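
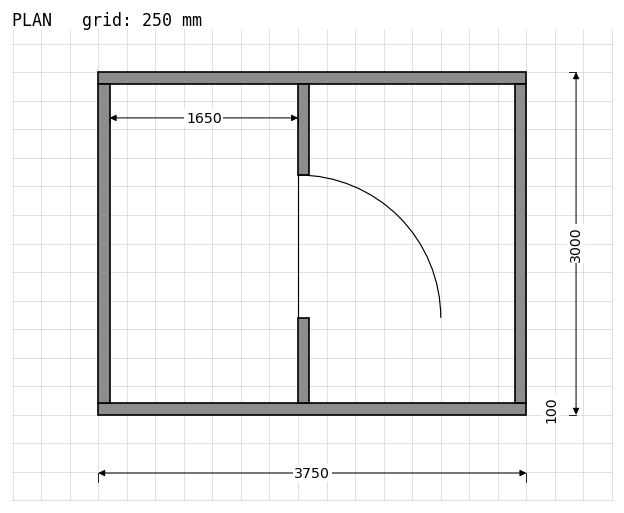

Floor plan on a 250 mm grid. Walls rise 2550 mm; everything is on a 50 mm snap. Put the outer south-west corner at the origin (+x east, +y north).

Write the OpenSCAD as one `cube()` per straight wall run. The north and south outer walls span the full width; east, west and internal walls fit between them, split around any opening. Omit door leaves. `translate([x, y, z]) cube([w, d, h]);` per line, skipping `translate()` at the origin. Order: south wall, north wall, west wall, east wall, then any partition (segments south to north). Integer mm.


cube([3750, 100, 2550]);
translate([0, 2900, 0]) cube([3750, 100, 2550]);
translate([0, 100, 0]) cube([100, 2800, 2550]);
translate([3650, 100, 0]) cube([100, 2800, 2550]);
translate([1750, 100, 0]) cube([100, 750, 2550]);
translate([1750, 2100, 0]) cube([100, 800, 2550]);


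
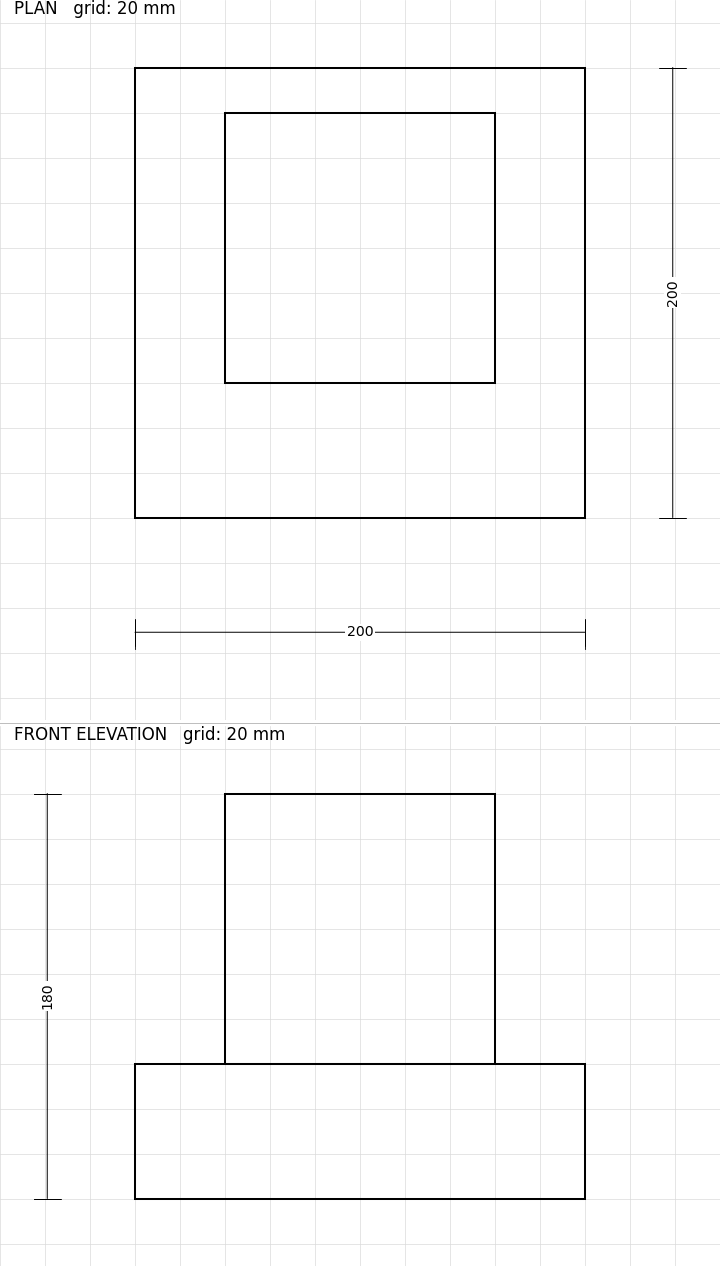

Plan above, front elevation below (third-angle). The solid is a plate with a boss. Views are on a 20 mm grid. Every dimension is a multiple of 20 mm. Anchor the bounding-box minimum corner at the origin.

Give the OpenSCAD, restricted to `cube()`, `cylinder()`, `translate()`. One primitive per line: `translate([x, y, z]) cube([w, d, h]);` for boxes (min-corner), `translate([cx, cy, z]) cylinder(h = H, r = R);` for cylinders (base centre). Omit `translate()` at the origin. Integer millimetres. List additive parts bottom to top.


cube([200, 200, 60]);
translate([40, 60, 60]) cube([120, 120, 120]);


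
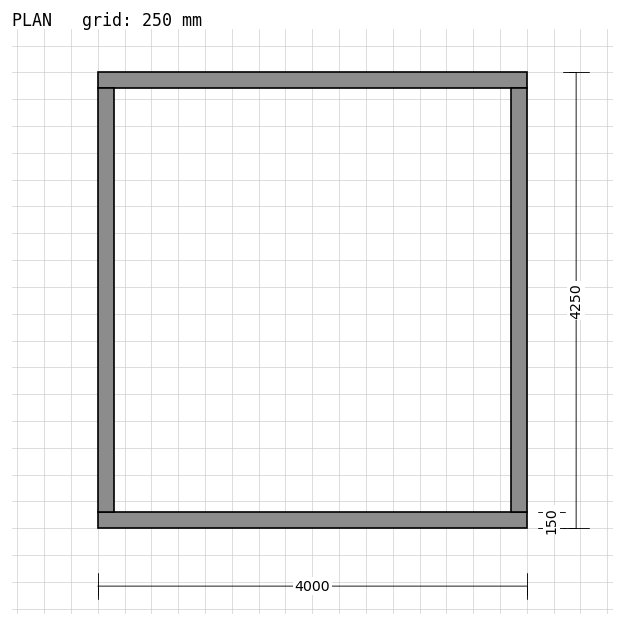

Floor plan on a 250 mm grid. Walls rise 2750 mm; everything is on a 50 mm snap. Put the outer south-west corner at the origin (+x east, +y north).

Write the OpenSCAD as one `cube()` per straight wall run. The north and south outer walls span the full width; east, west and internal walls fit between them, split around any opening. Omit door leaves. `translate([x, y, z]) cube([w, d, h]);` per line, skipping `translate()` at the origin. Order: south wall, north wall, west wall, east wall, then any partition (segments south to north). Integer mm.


cube([4000, 150, 2750]);
translate([0, 4100, 0]) cube([4000, 150, 2750]);
translate([0, 150, 0]) cube([150, 3950, 2750]);
translate([3850, 150, 0]) cube([150, 3950, 2750]);


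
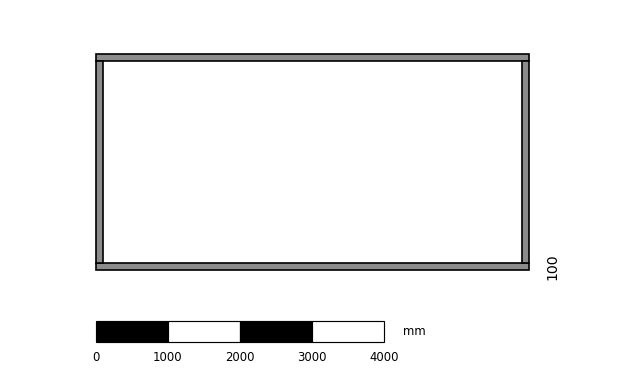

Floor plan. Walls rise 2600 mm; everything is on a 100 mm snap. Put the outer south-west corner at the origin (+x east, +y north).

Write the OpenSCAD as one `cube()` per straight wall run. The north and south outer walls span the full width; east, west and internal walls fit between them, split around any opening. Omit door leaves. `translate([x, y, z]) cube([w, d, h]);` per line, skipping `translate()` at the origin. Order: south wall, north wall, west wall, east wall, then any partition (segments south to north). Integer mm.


cube([6000, 100, 2600]);
translate([0, 2900, 0]) cube([6000, 100, 2600]);
translate([0, 100, 0]) cube([100, 2800, 2600]);
translate([5900, 100, 0]) cube([100, 2800, 2600]);


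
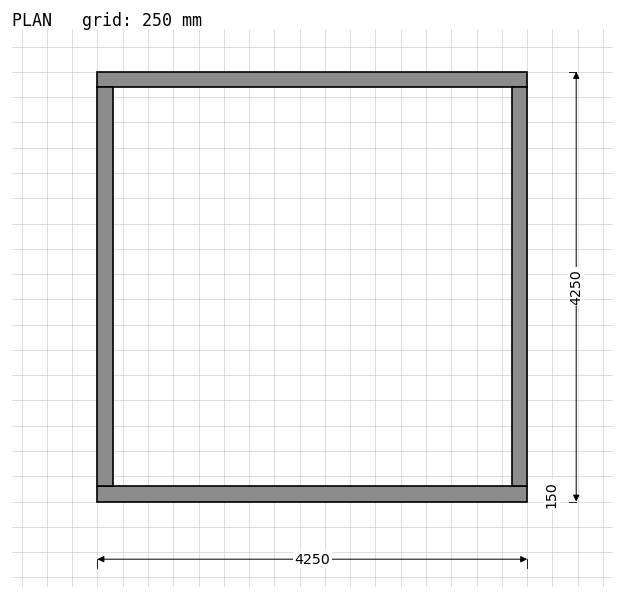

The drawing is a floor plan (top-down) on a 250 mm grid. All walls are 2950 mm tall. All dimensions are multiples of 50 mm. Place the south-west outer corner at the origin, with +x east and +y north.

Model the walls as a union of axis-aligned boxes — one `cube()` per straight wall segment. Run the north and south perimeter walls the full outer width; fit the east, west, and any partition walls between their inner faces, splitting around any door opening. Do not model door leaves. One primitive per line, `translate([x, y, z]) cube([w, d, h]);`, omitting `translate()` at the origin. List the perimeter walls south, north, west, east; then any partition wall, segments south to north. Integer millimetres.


cube([4250, 150, 2950]);
translate([0, 4100, 0]) cube([4250, 150, 2950]);
translate([0, 150, 0]) cube([150, 3950, 2950]);
translate([4100, 150, 0]) cube([150, 3950, 2950]);


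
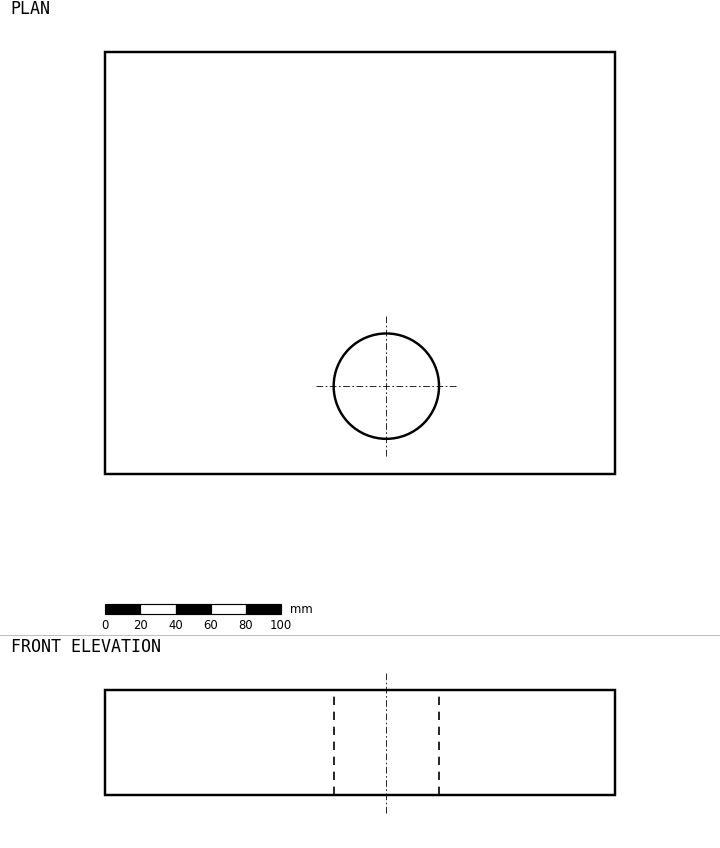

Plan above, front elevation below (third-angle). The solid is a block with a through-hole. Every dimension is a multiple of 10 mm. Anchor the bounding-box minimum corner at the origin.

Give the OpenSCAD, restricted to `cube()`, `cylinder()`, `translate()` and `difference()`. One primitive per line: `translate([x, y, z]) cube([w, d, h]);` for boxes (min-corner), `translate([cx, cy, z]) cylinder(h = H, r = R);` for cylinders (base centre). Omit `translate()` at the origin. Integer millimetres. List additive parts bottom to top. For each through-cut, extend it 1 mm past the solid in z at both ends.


difference() {
  cube([290, 240, 60]);
  translate([160, 50, -1]) cylinder(h = 62, r = 30);
}


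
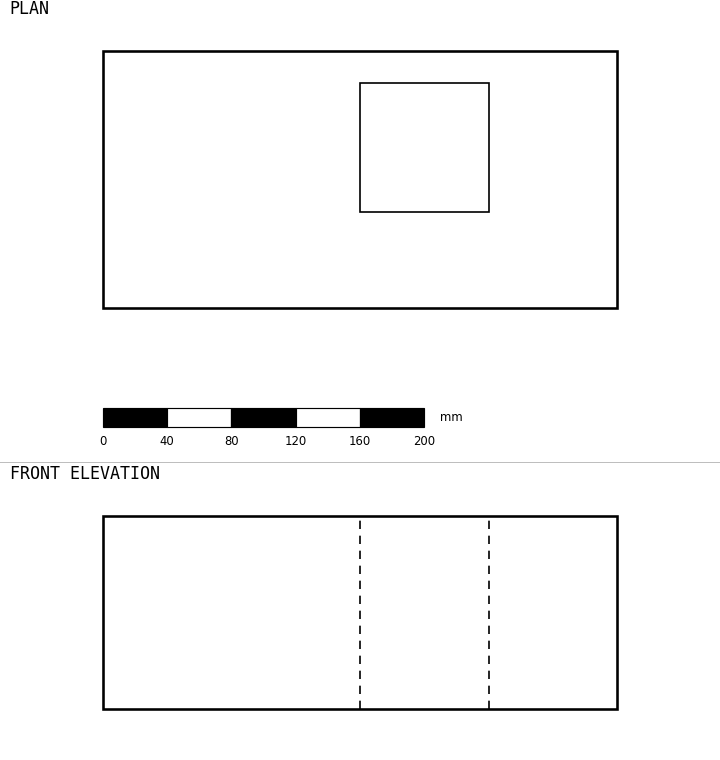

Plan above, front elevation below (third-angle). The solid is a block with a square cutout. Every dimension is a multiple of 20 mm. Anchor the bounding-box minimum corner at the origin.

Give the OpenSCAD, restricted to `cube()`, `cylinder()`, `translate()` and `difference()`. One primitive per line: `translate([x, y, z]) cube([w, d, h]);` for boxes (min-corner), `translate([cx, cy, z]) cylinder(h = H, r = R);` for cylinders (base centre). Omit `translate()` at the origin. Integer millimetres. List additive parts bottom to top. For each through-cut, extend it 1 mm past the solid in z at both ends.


difference() {
  cube([320, 160, 120]);
  translate([160, 60, -1]) cube([80, 80, 122]);
}


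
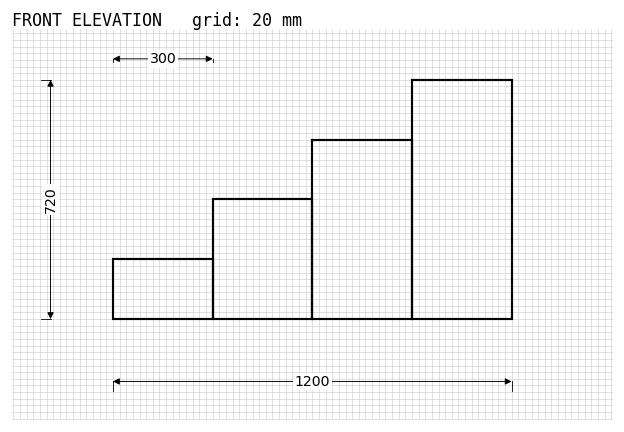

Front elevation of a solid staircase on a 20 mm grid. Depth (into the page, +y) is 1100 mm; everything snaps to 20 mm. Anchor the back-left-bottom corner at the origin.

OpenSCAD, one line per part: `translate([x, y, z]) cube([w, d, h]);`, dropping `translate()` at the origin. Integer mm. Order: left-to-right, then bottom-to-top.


cube([300, 1100, 180]);
translate([300, 0, 0]) cube([300, 1100, 360]);
translate([600, 0, 0]) cube([300, 1100, 540]);
translate([900, 0, 0]) cube([300, 1100, 720]);


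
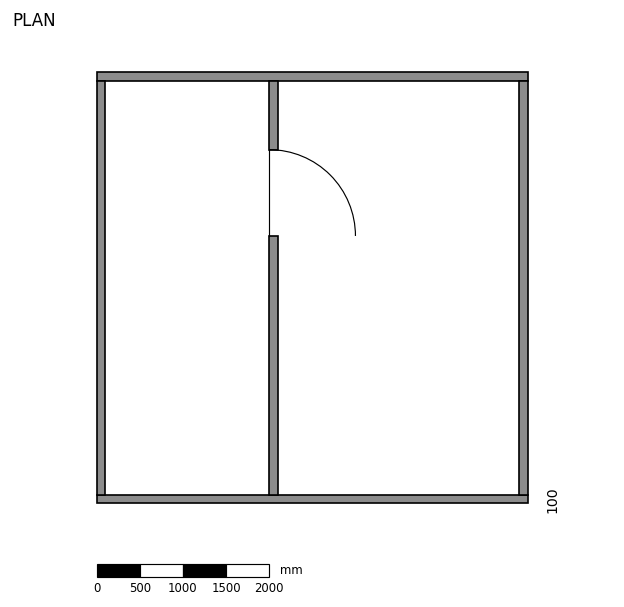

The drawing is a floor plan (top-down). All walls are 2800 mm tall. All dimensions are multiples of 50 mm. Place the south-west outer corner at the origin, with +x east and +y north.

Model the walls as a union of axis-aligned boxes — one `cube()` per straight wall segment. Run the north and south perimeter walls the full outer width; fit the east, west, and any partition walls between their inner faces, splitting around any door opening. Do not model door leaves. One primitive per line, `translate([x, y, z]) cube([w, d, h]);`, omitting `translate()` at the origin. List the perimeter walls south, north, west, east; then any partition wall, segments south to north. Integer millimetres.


cube([5000, 100, 2800]);
translate([0, 4900, 0]) cube([5000, 100, 2800]);
translate([0, 100, 0]) cube([100, 4800, 2800]);
translate([4900, 100, 0]) cube([100, 4800, 2800]);
translate([2000, 100, 0]) cube([100, 3000, 2800]);
translate([2000, 4100, 0]) cube([100, 800, 2800]);


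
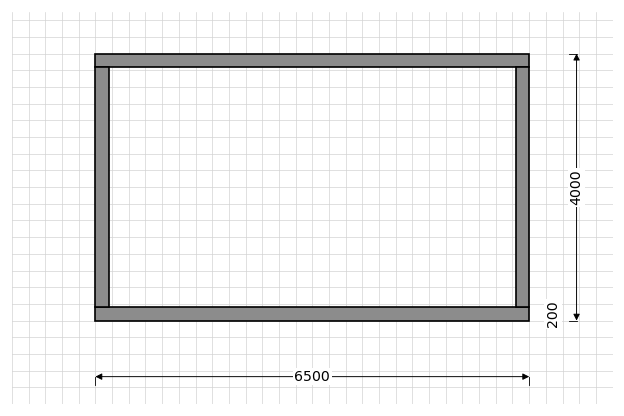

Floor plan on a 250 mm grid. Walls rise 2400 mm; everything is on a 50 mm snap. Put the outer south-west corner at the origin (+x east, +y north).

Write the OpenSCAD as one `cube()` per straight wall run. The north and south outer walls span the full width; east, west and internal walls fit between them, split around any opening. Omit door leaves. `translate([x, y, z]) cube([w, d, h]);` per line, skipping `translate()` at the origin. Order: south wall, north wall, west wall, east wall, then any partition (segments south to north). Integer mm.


cube([6500, 200, 2400]);
translate([0, 3800, 0]) cube([6500, 200, 2400]);
translate([0, 200, 0]) cube([200, 3600, 2400]);
translate([6300, 200, 0]) cube([200, 3600, 2400]);


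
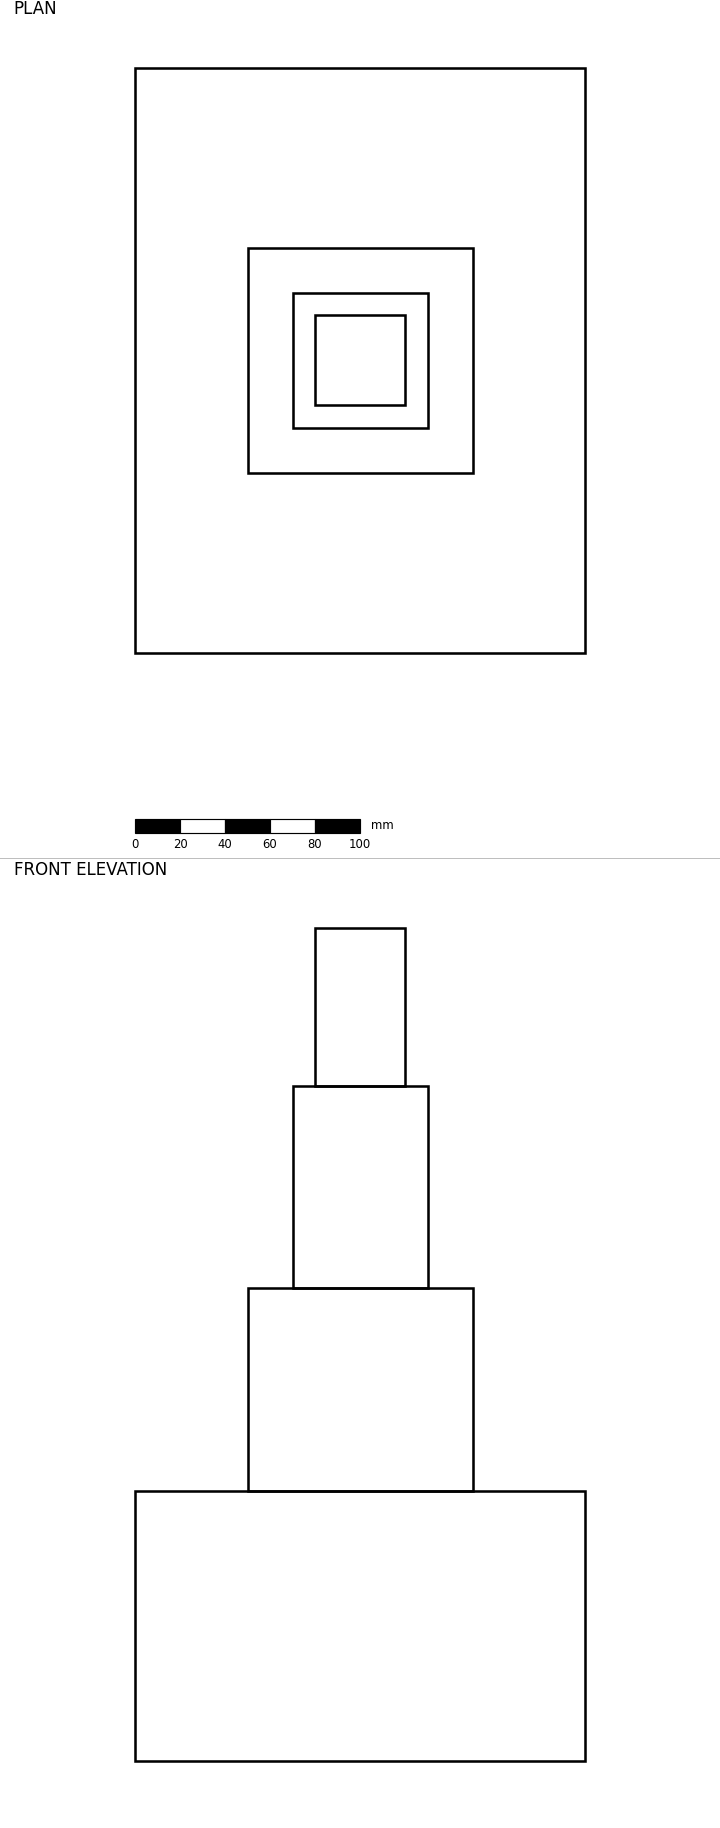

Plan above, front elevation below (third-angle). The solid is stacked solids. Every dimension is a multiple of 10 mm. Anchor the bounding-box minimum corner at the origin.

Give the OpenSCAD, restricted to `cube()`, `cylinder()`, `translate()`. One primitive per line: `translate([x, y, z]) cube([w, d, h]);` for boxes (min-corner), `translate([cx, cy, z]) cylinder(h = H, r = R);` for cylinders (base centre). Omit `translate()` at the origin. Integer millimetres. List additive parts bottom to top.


cube([200, 260, 120]);
translate([50, 80, 120]) cube([100, 100, 90]);
translate([70, 100, 210]) cube([60, 60, 90]);
translate([80, 110, 300]) cube([40, 40, 70]);


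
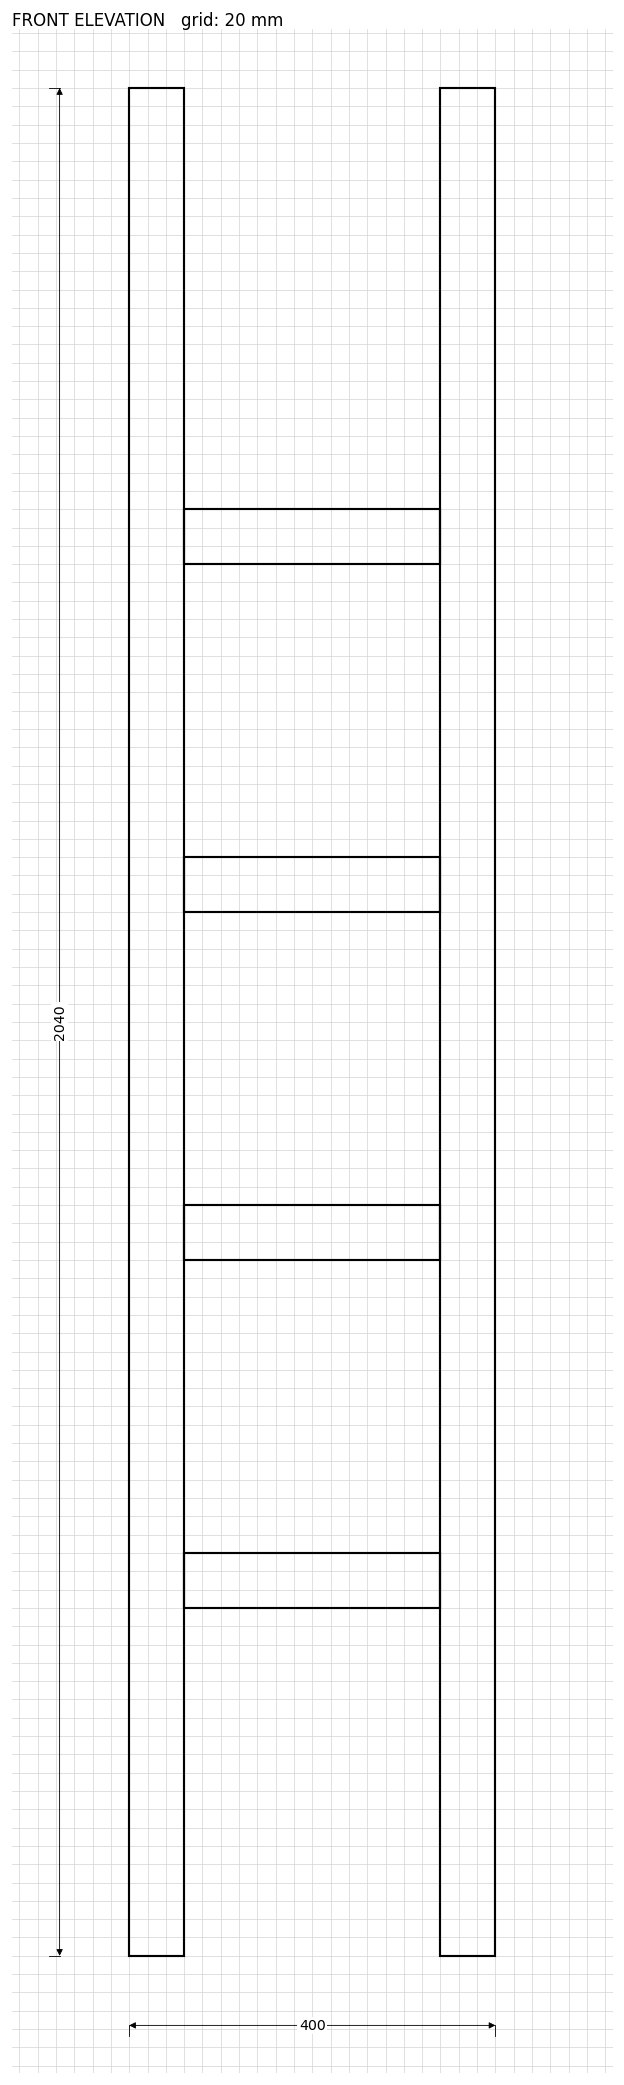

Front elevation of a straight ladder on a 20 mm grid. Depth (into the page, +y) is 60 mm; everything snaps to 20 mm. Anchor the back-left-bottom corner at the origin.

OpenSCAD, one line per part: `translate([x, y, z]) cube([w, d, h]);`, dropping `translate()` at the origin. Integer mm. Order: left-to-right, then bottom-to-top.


cube([60, 60, 2040]);
translate([60, 0, 380]) cube([280, 60, 60]);
translate([60, 0, 760]) cube([280, 60, 60]);
translate([60, 0, 1140]) cube([280, 60, 60]);
translate([60, 0, 1520]) cube([280, 60, 60]);
translate([340, 0, 0]) cube([60, 60, 2040]);


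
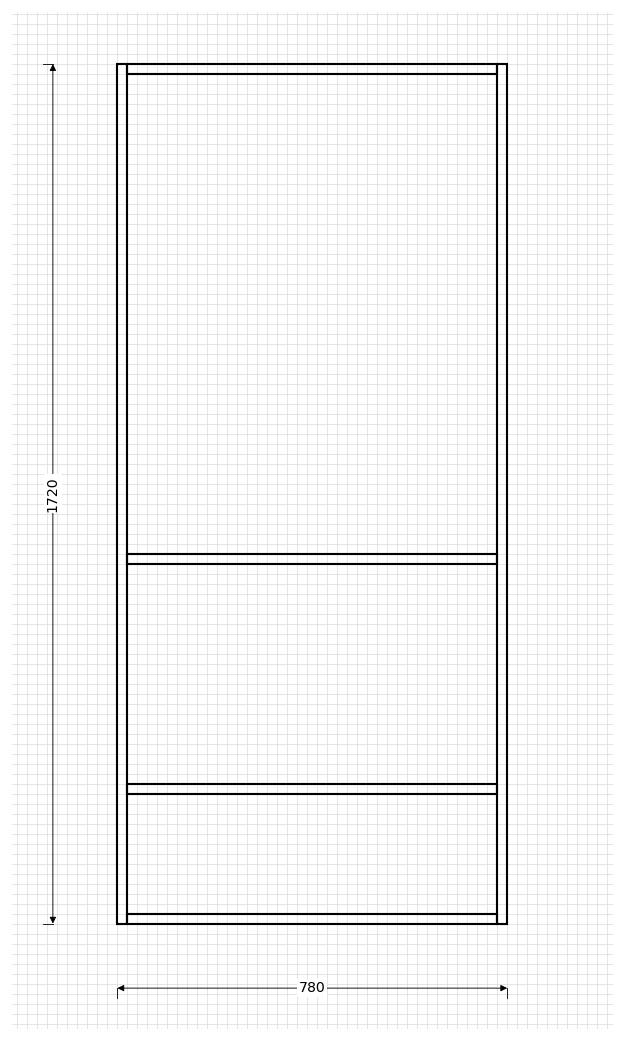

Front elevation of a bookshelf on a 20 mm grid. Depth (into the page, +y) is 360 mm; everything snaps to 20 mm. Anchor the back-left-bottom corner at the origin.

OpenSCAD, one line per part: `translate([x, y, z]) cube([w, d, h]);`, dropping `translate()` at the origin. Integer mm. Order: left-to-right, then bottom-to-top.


cube([20, 360, 1720]);
translate([20, 0, 0]) cube([740, 360, 20]);
translate([20, 0, 260]) cube([740, 360, 20]);
translate([20, 0, 720]) cube([740, 360, 20]);
translate([20, 0, 1700]) cube([740, 360, 20]);
translate([760, 0, 0]) cube([20, 360, 1720]);


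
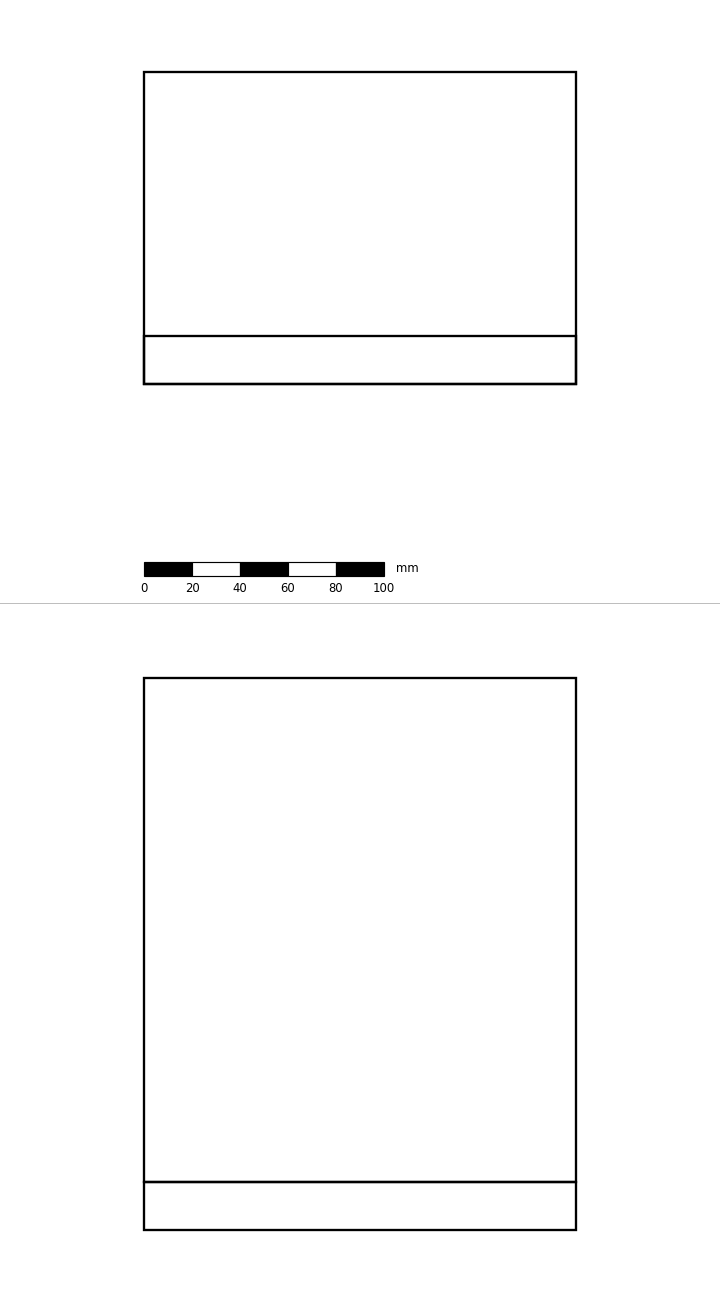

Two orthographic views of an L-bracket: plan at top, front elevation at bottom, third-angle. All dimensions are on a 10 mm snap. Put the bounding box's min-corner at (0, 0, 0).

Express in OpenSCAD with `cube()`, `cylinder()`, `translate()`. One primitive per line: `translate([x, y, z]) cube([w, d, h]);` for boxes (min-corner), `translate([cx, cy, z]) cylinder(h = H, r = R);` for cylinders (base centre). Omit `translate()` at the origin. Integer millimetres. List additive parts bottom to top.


cube([180, 130, 20]);
translate([0, 0, 20]) cube([180, 20, 210]);


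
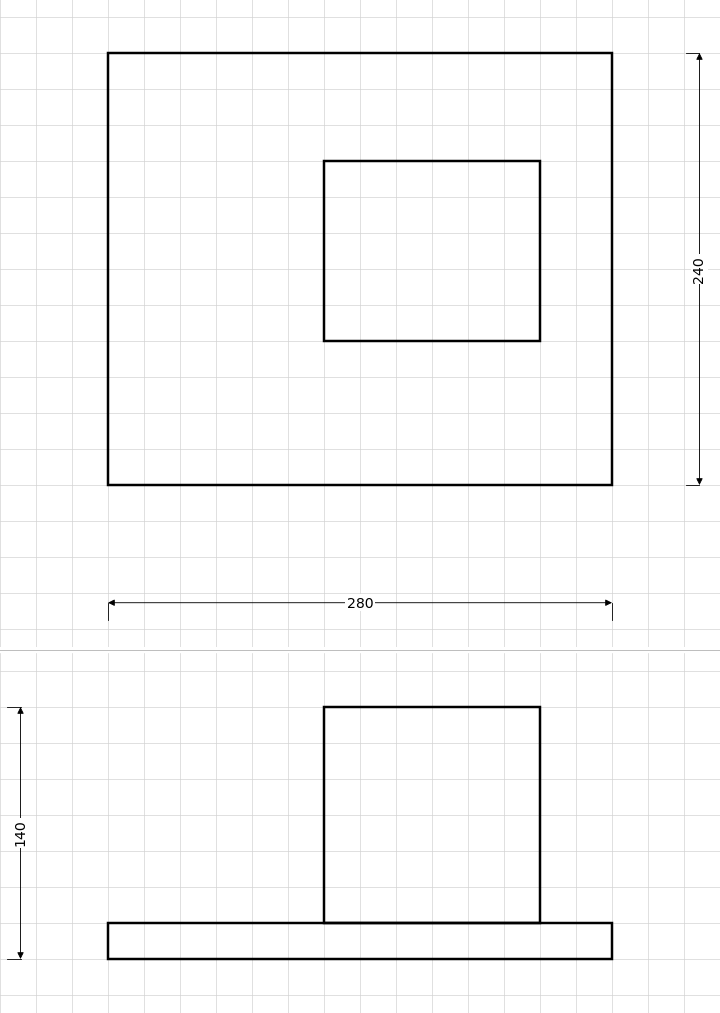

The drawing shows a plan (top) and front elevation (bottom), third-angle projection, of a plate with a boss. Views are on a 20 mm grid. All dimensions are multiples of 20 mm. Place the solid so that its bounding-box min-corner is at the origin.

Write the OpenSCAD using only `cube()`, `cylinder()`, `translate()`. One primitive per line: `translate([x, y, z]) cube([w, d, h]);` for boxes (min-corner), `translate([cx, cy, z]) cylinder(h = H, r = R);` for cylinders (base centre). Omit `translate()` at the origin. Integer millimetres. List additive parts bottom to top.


cube([280, 240, 20]);
translate([120, 80, 20]) cube([120, 100, 120]);


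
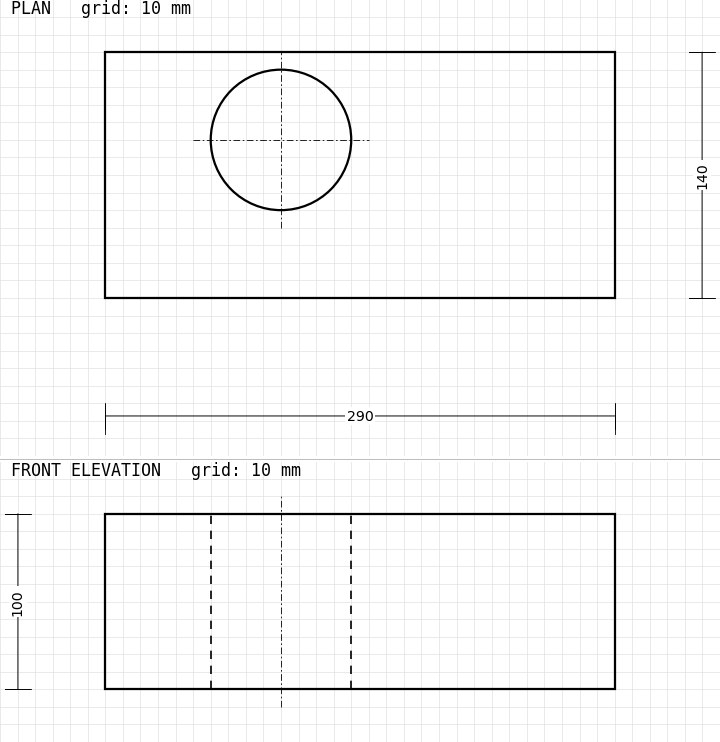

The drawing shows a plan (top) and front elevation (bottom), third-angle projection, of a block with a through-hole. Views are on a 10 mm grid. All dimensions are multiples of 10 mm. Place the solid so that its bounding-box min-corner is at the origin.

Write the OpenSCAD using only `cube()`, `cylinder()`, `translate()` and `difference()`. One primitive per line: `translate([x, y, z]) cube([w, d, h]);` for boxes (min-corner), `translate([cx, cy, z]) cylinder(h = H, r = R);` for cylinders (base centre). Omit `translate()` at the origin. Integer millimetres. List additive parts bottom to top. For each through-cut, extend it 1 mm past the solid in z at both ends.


difference() {
  cube([290, 140, 100]);
  translate([100, 90, -1]) cylinder(h = 102, r = 40);
}


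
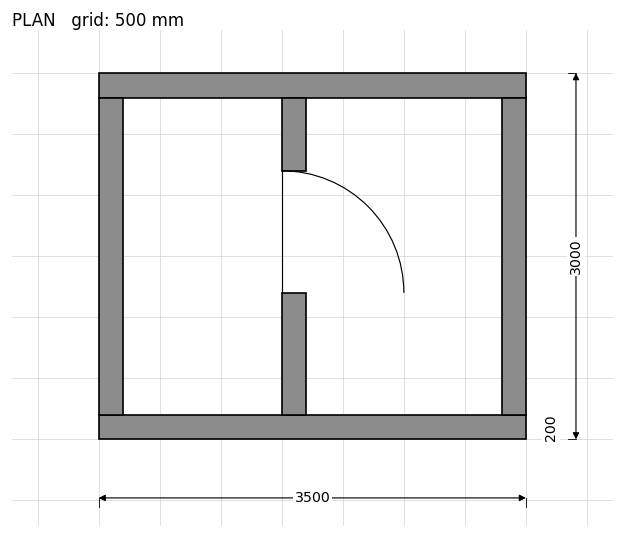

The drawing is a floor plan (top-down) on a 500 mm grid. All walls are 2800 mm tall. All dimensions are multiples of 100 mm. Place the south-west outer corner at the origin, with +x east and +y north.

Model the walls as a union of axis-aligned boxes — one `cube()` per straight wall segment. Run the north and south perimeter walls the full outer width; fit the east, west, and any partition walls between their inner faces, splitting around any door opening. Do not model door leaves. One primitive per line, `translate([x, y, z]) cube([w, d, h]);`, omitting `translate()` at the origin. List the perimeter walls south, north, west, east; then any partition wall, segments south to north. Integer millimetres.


cube([3500, 200, 2800]);
translate([0, 2800, 0]) cube([3500, 200, 2800]);
translate([0, 200, 0]) cube([200, 2600, 2800]);
translate([3300, 200, 0]) cube([200, 2600, 2800]);
translate([1500, 200, 0]) cube([200, 1000, 2800]);
translate([1500, 2200, 0]) cube([200, 600, 2800]);


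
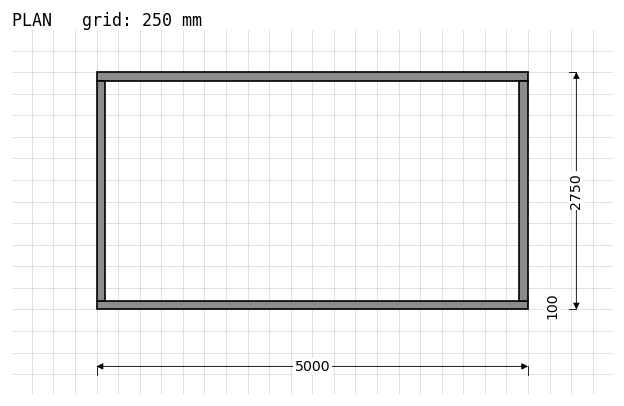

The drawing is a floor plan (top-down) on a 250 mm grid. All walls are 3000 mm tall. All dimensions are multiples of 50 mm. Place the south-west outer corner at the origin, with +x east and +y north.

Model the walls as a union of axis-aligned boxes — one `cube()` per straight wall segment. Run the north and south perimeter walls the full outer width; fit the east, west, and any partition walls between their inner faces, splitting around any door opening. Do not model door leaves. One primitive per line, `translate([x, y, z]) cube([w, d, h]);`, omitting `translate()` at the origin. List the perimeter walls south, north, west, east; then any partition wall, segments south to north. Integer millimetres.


cube([5000, 100, 3000]);
translate([0, 2650, 0]) cube([5000, 100, 3000]);
translate([0, 100, 0]) cube([100, 2550, 3000]);
translate([4900, 100, 0]) cube([100, 2550, 3000]);


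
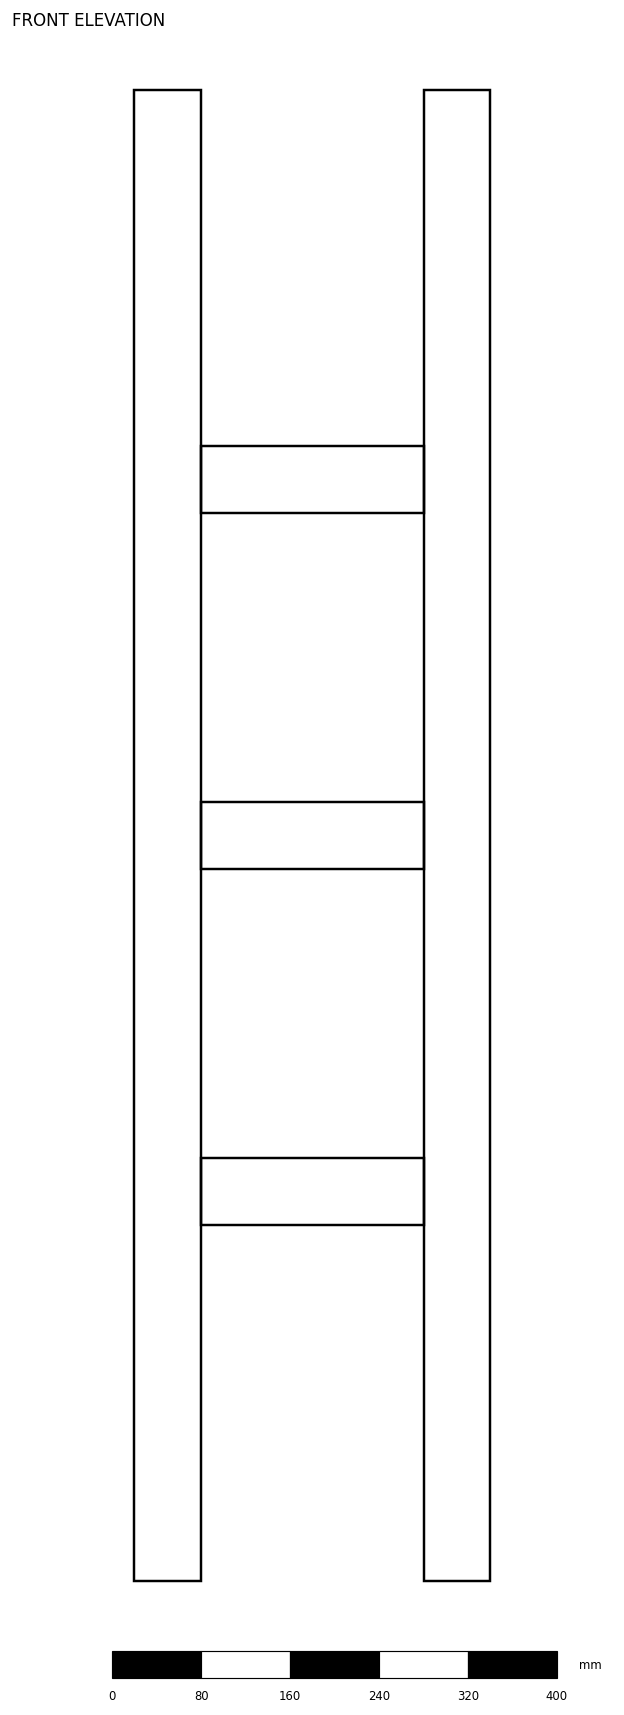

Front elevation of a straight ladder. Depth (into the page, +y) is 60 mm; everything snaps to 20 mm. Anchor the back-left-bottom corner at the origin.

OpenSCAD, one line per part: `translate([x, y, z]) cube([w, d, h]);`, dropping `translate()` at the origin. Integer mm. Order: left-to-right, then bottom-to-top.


cube([60, 60, 1340]);
translate([60, 0, 320]) cube([200, 60, 60]);
translate([60, 0, 640]) cube([200, 60, 60]);
translate([60, 0, 960]) cube([200, 60, 60]);
translate([260, 0, 0]) cube([60, 60, 1340]);


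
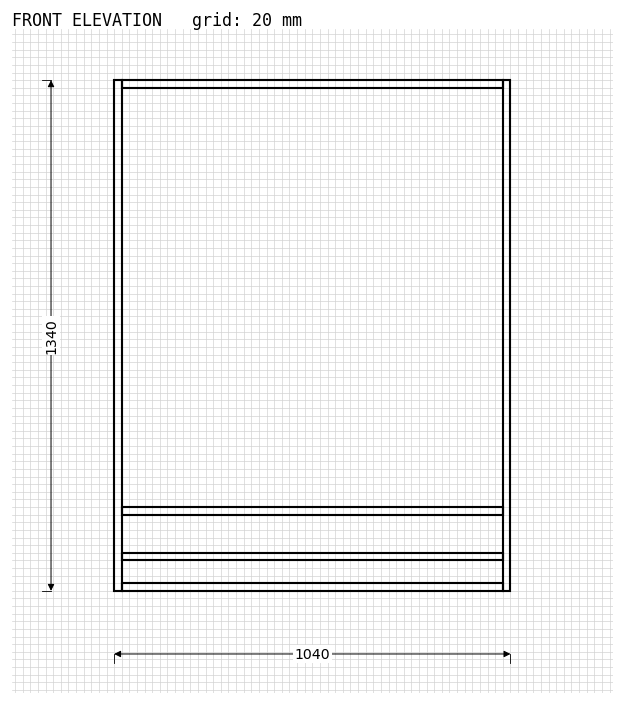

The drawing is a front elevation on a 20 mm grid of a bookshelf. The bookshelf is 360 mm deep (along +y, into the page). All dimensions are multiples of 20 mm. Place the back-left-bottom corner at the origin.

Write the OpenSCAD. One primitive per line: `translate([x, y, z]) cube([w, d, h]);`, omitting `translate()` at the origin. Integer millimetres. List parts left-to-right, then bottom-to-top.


cube([20, 360, 1340]);
translate([20, 0, 0]) cube([1000, 360, 20]);
translate([20, 0, 80]) cube([1000, 360, 20]);
translate([20, 0, 200]) cube([1000, 360, 20]);
translate([20, 0, 1320]) cube([1000, 360, 20]);
translate([1020, 0, 0]) cube([20, 360, 1340]);


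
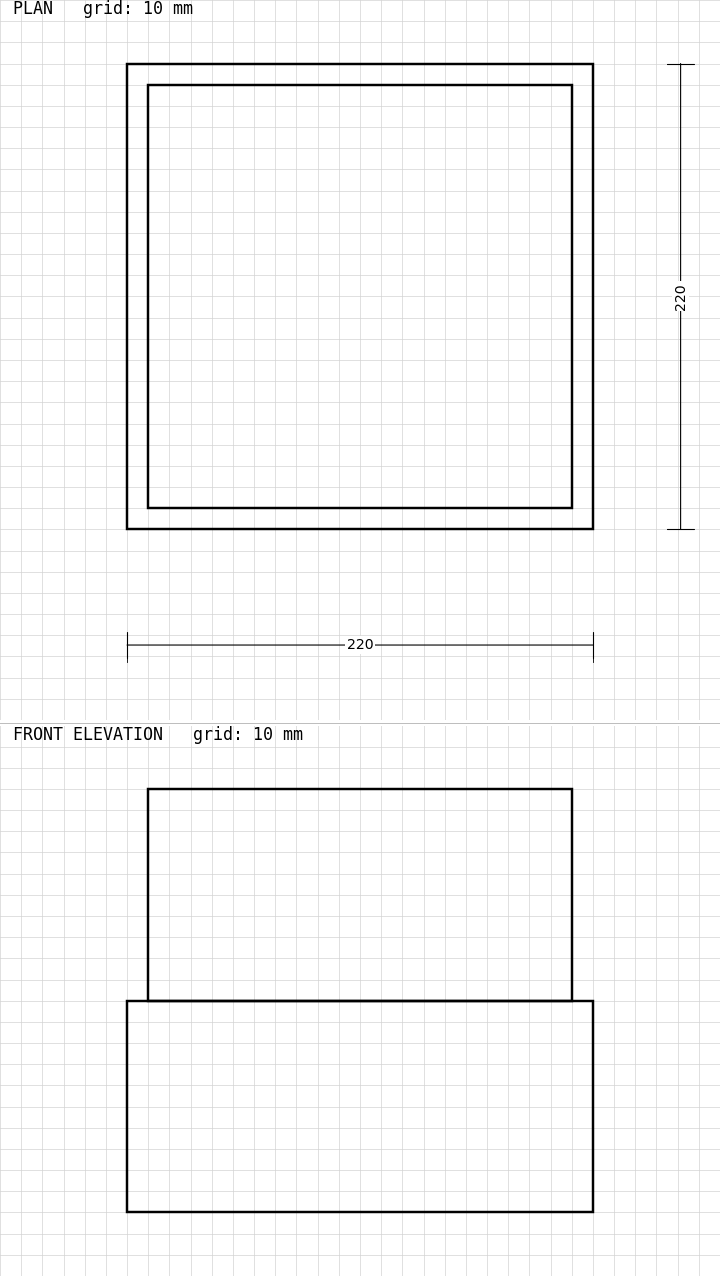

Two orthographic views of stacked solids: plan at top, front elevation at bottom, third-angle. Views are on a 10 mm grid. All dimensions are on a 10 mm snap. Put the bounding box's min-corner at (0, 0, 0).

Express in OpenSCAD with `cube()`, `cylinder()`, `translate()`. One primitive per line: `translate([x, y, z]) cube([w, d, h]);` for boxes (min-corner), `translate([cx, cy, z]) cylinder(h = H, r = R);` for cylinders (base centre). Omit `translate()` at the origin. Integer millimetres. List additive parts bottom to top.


cube([220, 220, 100]);
translate([10, 10, 100]) cube([200, 200, 100]);


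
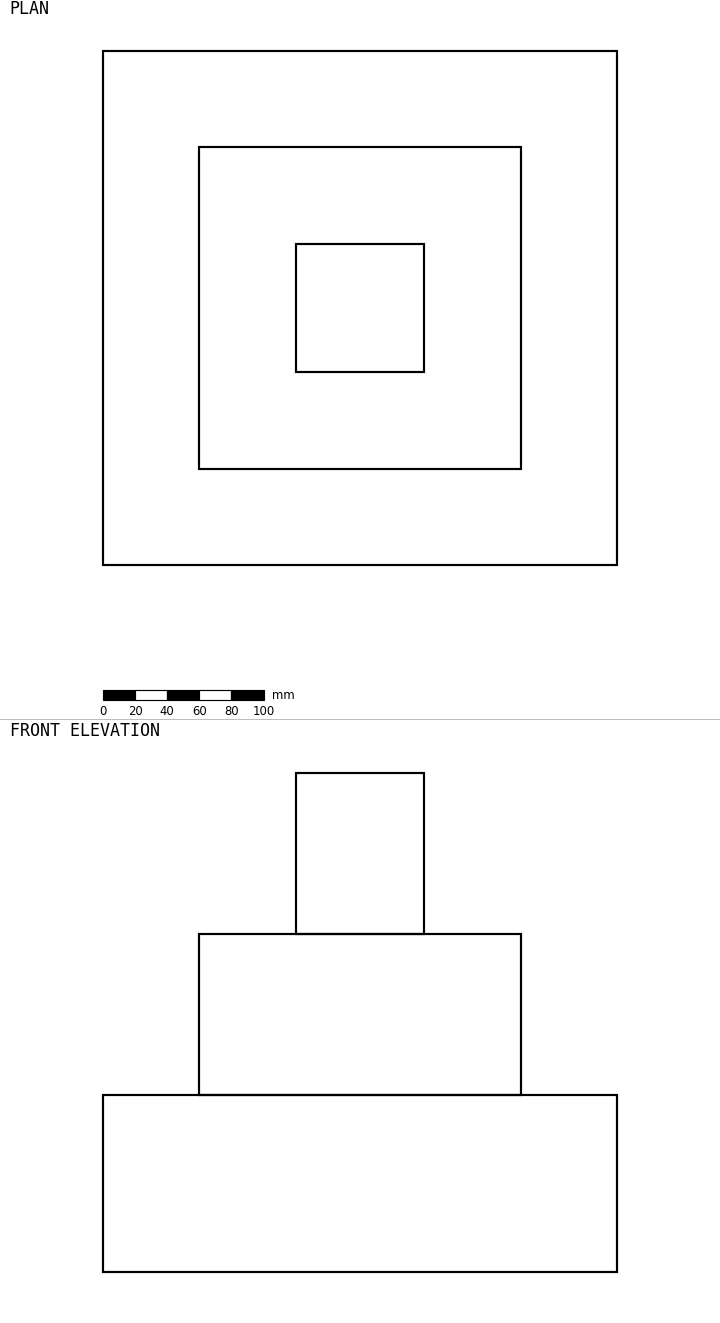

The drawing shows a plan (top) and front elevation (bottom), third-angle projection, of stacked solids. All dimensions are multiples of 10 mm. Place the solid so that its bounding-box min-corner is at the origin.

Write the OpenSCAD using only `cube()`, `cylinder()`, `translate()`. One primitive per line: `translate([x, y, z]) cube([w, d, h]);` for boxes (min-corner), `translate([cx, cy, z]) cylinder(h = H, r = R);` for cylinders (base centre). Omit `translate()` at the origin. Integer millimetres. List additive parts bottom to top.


cube([320, 320, 110]);
translate([60, 60, 110]) cube([200, 200, 100]);
translate([120, 120, 210]) cube([80, 80, 100]);


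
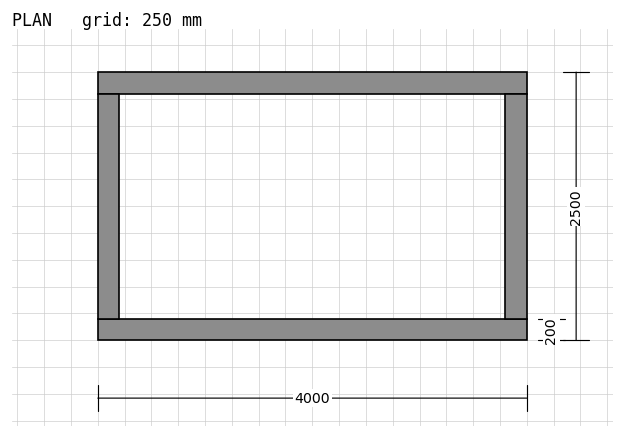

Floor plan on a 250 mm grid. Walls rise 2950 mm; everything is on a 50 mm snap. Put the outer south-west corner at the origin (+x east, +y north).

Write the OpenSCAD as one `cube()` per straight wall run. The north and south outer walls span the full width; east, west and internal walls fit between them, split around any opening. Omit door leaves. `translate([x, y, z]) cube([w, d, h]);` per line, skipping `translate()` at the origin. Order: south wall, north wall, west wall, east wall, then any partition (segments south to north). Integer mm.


cube([4000, 200, 2950]);
translate([0, 2300, 0]) cube([4000, 200, 2950]);
translate([0, 200, 0]) cube([200, 2100, 2950]);
translate([3800, 200, 0]) cube([200, 2100, 2950]);


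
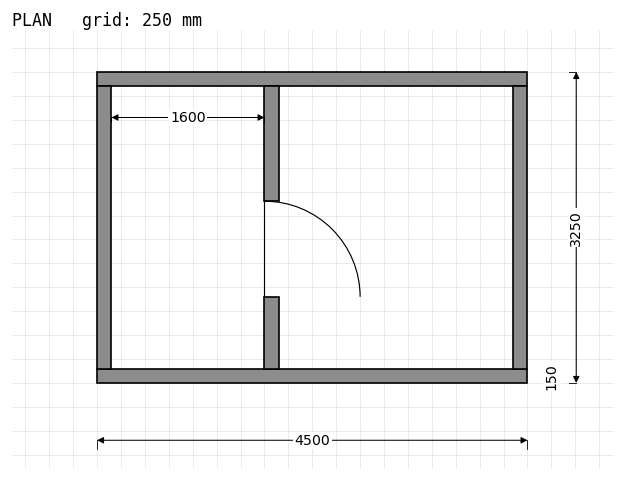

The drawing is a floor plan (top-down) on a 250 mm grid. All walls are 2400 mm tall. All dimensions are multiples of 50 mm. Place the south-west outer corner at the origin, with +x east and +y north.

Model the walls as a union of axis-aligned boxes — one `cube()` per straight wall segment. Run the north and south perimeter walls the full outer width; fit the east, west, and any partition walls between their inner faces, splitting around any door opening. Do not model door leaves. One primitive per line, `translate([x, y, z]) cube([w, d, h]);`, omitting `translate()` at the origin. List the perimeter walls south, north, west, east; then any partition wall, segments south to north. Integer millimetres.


cube([4500, 150, 2400]);
translate([0, 3100, 0]) cube([4500, 150, 2400]);
translate([0, 150, 0]) cube([150, 2950, 2400]);
translate([4350, 150, 0]) cube([150, 2950, 2400]);
translate([1750, 150, 0]) cube([150, 750, 2400]);
translate([1750, 1900, 0]) cube([150, 1200, 2400]);


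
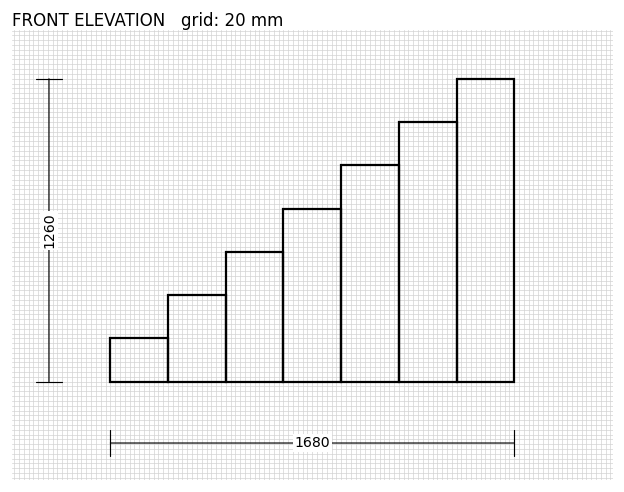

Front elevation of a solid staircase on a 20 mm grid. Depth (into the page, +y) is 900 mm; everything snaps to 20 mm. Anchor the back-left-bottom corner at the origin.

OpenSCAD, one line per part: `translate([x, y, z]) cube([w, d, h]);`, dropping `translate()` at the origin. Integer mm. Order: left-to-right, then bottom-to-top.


cube([240, 900, 180]);
translate([240, 0, 0]) cube([240, 900, 360]);
translate([480, 0, 0]) cube([240, 900, 540]);
translate([720, 0, 0]) cube([240, 900, 720]);
translate([960, 0, 0]) cube([240, 900, 900]);
translate([1200, 0, 0]) cube([240, 900, 1080]);
translate([1440, 0, 0]) cube([240, 900, 1260]);


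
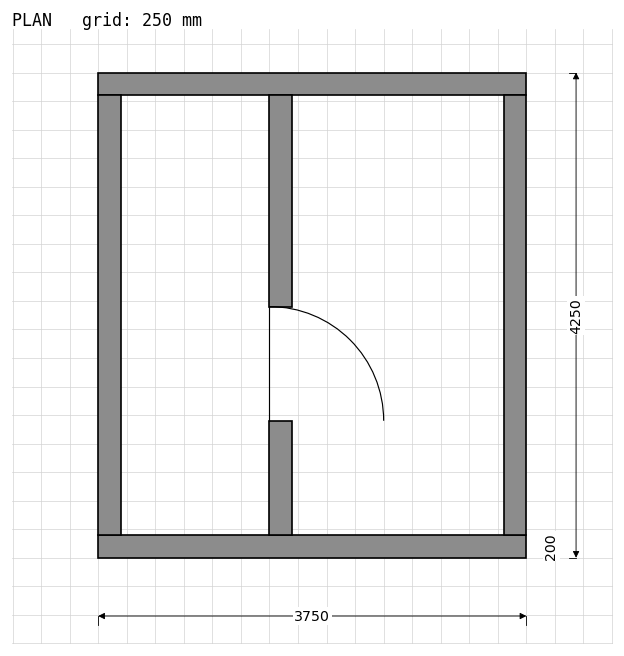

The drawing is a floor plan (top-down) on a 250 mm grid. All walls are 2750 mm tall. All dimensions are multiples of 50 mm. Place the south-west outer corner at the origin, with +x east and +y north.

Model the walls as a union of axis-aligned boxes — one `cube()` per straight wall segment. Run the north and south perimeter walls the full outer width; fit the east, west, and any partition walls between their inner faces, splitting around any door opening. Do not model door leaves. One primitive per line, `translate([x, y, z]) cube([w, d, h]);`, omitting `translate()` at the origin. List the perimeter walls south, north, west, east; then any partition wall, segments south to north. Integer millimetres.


cube([3750, 200, 2750]);
translate([0, 4050, 0]) cube([3750, 200, 2750]);
translate([0, 200, 0]) cube([200, 3850, 2750]);
translate([3550, 200, 0]) cube([200, 3850, 2750]);
translate([1500, 200, 0]) cube([200, 1000, 2750]);
translate([1500, 2200, 0]) cube([200, 1850, 2750]);


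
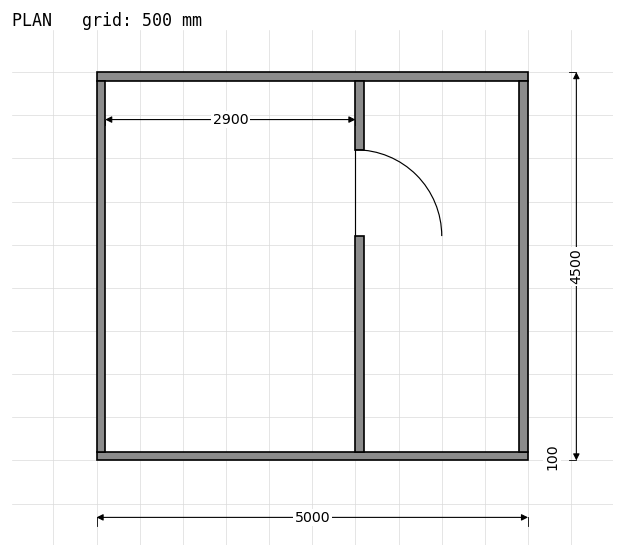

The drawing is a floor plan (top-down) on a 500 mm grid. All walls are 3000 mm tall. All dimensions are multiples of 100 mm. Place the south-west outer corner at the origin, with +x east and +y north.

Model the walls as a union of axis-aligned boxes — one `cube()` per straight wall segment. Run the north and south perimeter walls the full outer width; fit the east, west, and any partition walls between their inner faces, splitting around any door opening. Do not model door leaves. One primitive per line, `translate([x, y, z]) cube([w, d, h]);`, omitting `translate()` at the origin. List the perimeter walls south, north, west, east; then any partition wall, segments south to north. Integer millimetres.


cube([5000, 100, 3000]);
translate([0, 4400, 0]) cube([5000, 100, 3000]);
translate([0, 100, 0]) cube([100, 4300, 3000]);
translate([4900, 100, 0]) cube([100, 4300, 3000]);
translate([3000, 100, 0]) cube([100, 2500, 3000]);
translate([3000, 3600, 0]) cube([100, 800, 3000]);


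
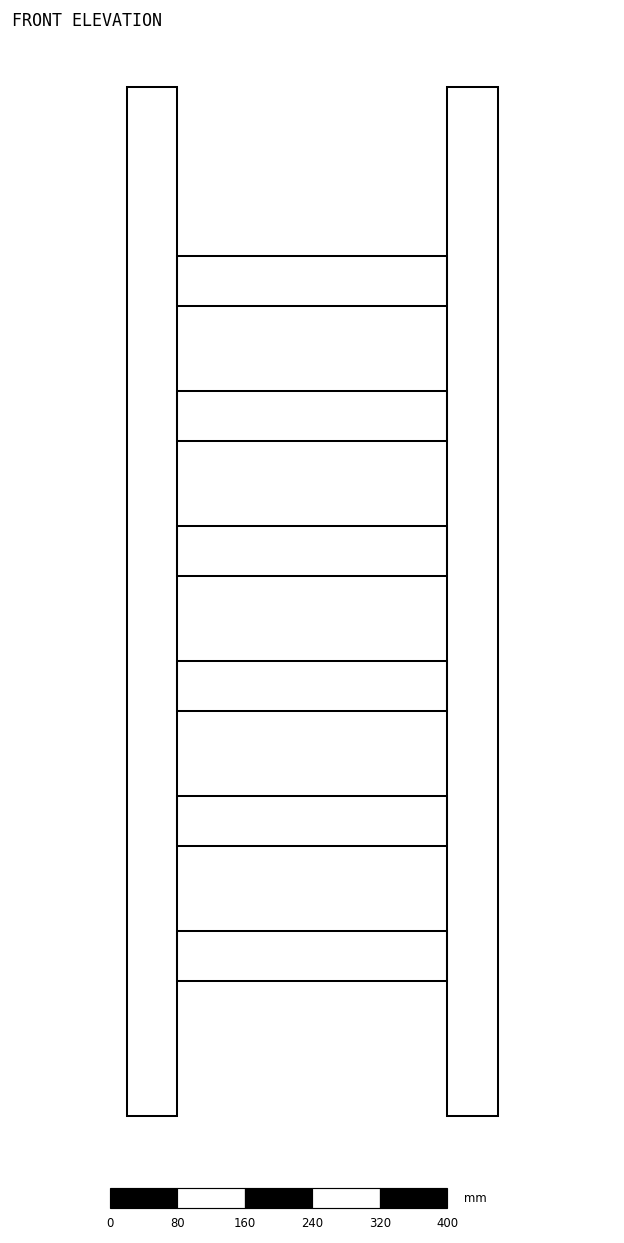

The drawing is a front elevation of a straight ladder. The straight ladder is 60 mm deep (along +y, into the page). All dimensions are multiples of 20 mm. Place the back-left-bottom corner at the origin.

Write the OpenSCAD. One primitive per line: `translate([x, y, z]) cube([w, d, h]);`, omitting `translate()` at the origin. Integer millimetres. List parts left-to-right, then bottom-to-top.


cube([60, 60, 1220]);
translate([60, 0, 160]) cube([320, 60, 60]);
translate([60, 0, 320]) cube([320, 60, 60]);
translate([60, 0, 480]) cube([320, 60, 60]);
translate([60, 0, 640]) cube([320, 60, 60]);
translate([60, 0, 800]) cube([320, 60, 60]);
translate([60, 0, 960]) cube([320, 60, 60]);
translate([380, 0, 0]) cube([60, 60, 1220]);


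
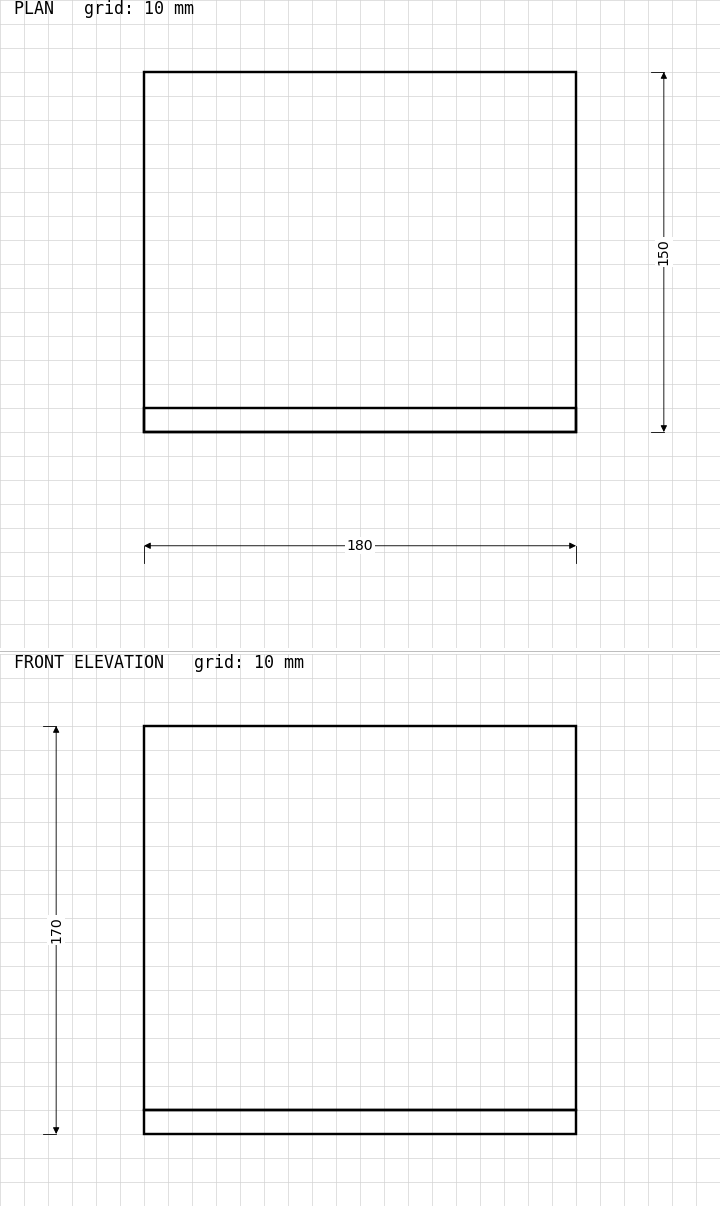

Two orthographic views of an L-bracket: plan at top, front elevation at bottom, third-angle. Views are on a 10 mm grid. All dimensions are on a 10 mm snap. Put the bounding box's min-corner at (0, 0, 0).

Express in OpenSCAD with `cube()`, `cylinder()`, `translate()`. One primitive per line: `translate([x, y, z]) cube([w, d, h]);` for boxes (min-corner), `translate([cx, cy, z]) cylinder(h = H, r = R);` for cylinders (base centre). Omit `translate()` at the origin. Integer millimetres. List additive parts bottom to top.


cube([180, 150, 10]);
translate([0, 0, 10]) cube([180, 10, 160]);


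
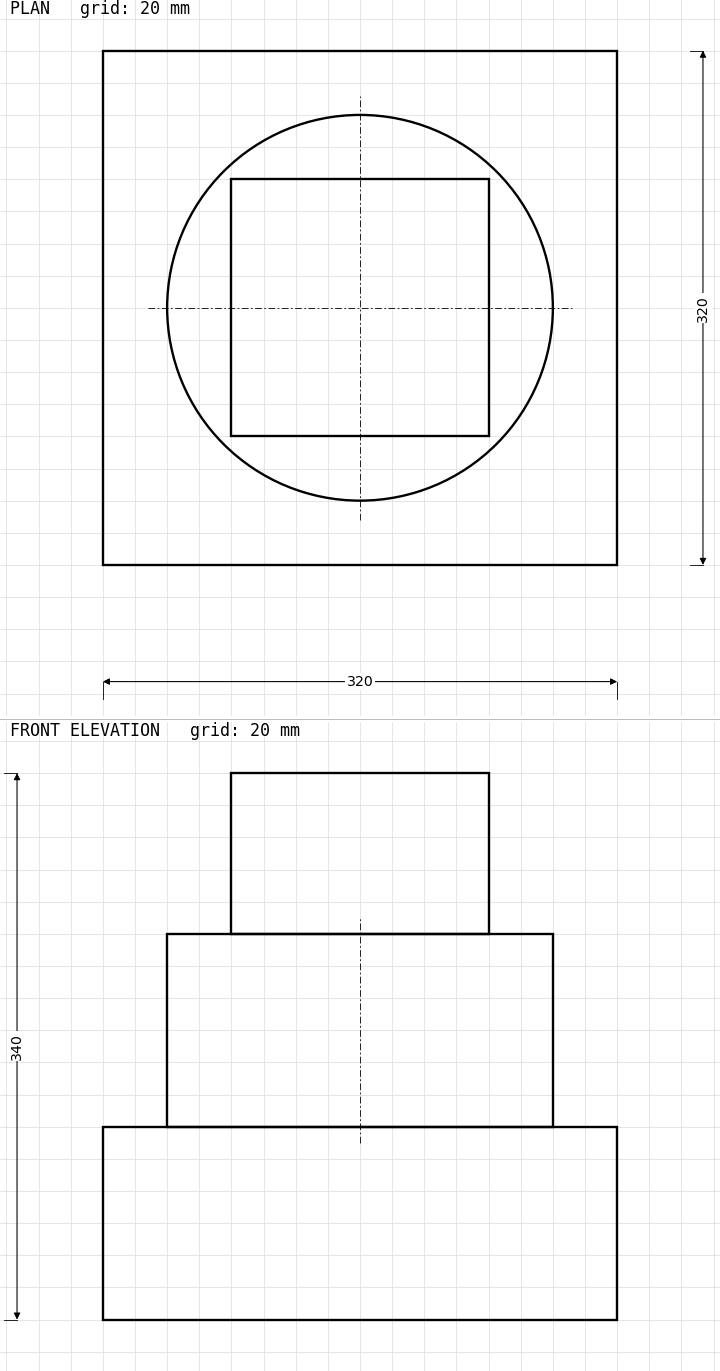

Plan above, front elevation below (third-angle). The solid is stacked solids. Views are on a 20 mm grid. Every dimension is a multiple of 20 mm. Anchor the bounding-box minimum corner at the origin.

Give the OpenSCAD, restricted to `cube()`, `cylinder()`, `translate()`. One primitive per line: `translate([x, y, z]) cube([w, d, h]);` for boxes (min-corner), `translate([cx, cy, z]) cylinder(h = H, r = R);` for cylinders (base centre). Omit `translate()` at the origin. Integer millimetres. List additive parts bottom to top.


cube([320, 320, 120]);
translate([160, 160, 120]) cylinder(h = 120, r = 120);
translate([80, 80, 240]) cube([160, 160, 100]);


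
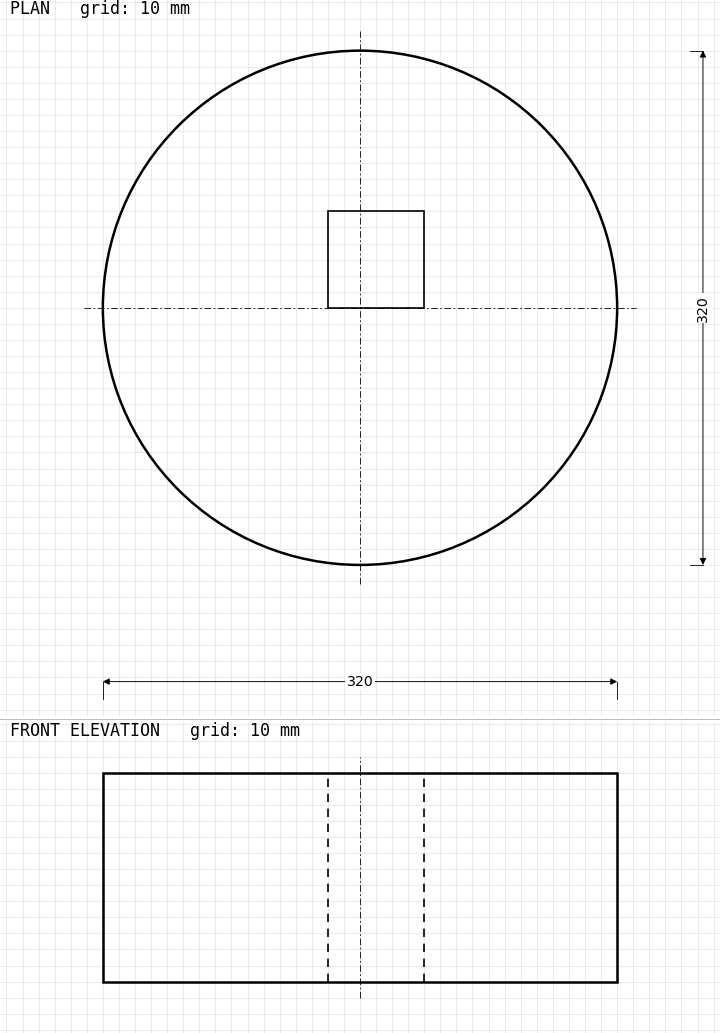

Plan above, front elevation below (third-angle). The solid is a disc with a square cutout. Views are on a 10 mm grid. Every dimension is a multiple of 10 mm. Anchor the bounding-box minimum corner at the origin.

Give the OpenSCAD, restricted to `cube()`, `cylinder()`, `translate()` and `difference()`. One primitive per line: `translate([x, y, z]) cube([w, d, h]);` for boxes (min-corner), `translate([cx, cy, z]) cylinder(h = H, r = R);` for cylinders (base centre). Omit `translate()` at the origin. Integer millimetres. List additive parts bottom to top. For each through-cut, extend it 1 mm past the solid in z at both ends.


difference() {
  translate([160, 160, 0]) cylinder(h = 130, r = 160);
  translate([140, 160, -1]) cube([60, 60, 132]);
}


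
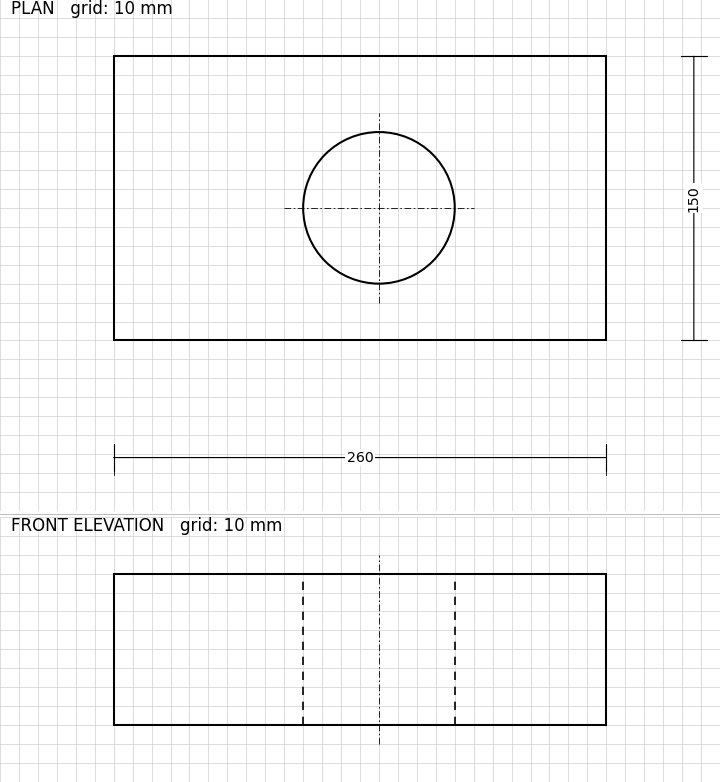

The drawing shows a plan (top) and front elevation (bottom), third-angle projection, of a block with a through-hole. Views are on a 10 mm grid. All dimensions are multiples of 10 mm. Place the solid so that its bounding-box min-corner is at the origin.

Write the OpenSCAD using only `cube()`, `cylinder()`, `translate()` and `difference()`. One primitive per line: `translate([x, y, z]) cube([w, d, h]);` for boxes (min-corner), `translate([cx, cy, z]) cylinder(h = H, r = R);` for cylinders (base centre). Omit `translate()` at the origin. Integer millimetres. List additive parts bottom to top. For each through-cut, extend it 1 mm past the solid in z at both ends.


difference() {
  cube([260, 150, 80]);
  translate([140, 70, -1]) cylinder(h = 82, r = 40);
}


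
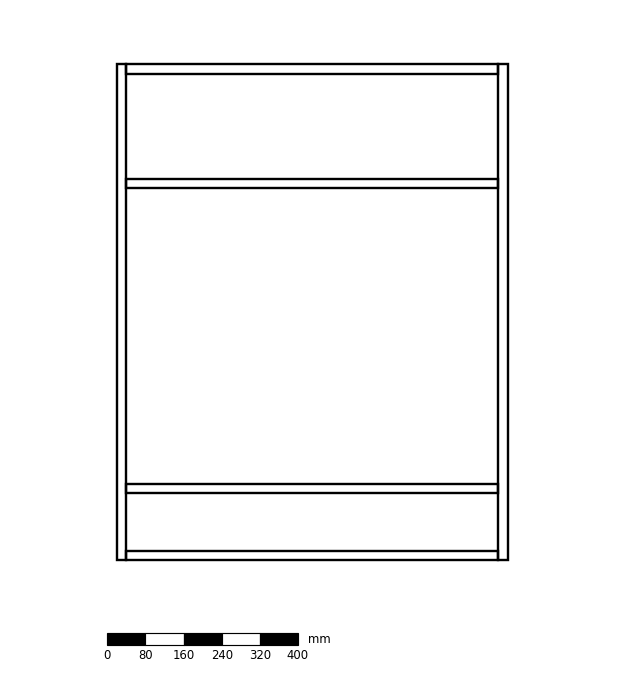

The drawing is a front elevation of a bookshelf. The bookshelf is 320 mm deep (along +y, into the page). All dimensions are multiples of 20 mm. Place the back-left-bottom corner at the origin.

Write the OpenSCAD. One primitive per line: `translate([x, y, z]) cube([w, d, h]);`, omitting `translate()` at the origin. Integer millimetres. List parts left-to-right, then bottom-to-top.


cube([20, 320, 1040]);
translate([20, 0, 0]) cube([780, 320, 20]);
translate([20, 0, 140]) cube([780, 320, 20]);
translate([20, 0, 780]) cube([780, 320, 20]);
translate([20, 0, 1020]) cube([780, 320, 20]);
translate([800, 0, 0]) cube([20, 320, 1040]);


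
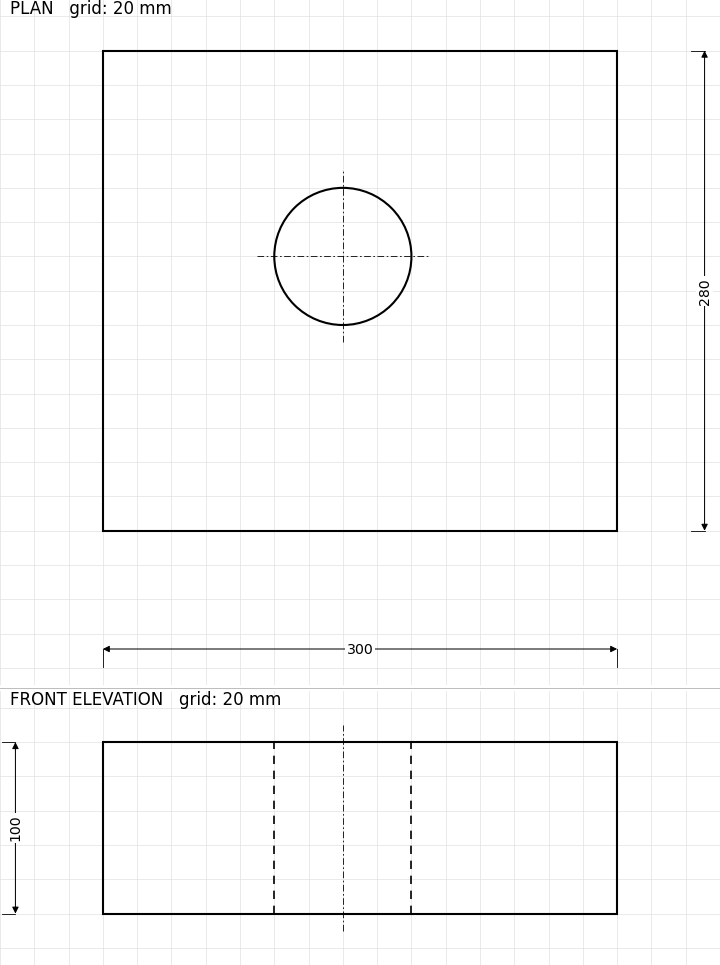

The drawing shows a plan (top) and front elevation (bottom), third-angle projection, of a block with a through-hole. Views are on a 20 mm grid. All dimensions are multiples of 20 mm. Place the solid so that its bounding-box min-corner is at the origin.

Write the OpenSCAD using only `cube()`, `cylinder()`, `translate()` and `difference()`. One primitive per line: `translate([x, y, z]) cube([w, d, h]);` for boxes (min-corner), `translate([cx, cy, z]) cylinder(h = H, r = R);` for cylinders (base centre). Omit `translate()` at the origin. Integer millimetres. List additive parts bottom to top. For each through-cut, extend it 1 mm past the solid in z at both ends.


difference() {
  cube([300, 280, 100]);
  translate([140, 160, -1]) cylinder(h = 102, r = 40);
}


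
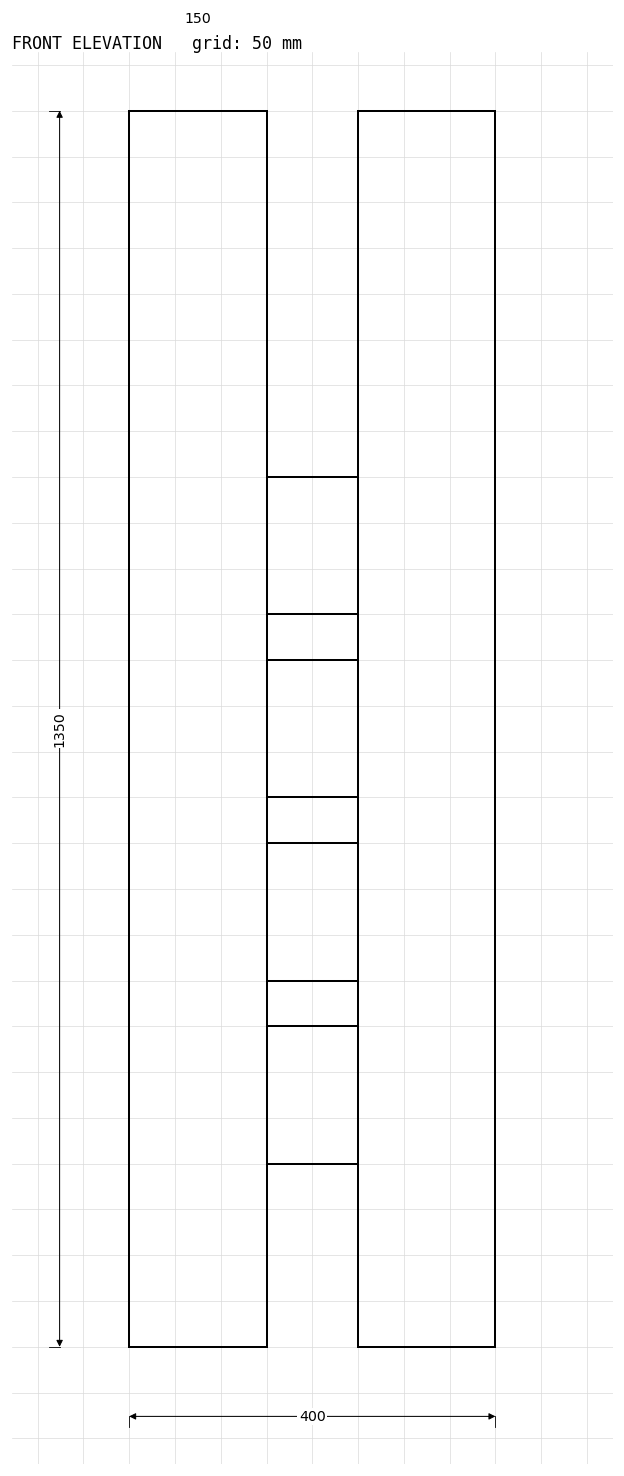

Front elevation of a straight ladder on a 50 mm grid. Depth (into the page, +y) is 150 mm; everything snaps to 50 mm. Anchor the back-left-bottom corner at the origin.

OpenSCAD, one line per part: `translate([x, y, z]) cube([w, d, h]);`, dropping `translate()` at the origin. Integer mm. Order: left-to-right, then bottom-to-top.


cube([150, 150, 1350]);
translate([150, 0, 200]) cube([100, 150, 150]);
translate([150, 0, 400]) cube([100, 150, 150]);
translate([150, 0, 600]) cube([100, 150, 150]);
translate([150, 0, 800]) cube([100, 150, 150]);
translate([250, 0, 0]) cube([150, 150, 1350]);


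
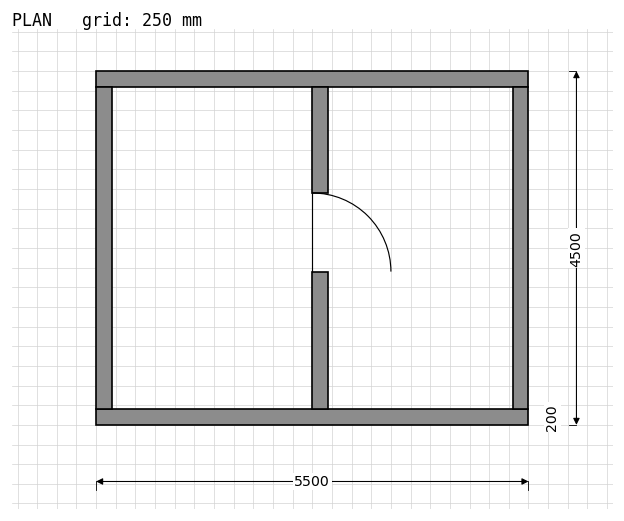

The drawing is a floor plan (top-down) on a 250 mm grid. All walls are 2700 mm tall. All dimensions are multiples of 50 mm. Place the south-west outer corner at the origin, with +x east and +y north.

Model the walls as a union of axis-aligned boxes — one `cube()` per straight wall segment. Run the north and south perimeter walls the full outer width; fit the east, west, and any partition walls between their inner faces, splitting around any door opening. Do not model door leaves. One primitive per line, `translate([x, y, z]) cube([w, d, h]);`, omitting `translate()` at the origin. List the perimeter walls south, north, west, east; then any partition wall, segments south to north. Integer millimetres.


cube([5500, 200, 2700]);
translate([0, 4300, 0]) cube([5500, 200, 2700]);
translate([0, 200, 0]) cube([200, 4100, 2700]);
translate([5300, 200, 0]) cube([200, 4100, 2700]);
translate([2750, 200, 0]) cube([200, 1750, 2700]);
translate([2750, 2950, 0]) cube([200, 1350, 2700]);
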